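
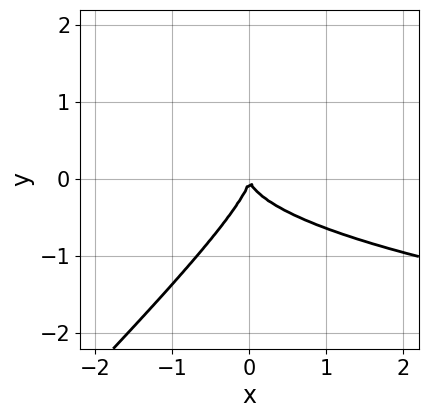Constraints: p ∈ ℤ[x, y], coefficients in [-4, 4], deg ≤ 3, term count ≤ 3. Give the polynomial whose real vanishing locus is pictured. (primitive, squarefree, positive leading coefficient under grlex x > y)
3*x*y^2 - 3*y^3 - 2*x^2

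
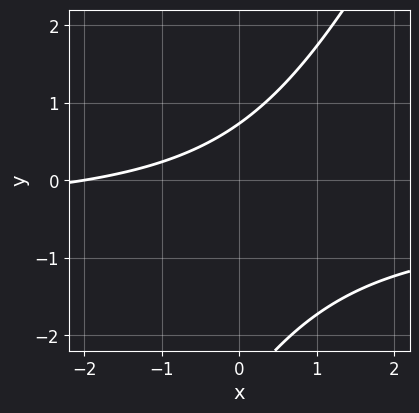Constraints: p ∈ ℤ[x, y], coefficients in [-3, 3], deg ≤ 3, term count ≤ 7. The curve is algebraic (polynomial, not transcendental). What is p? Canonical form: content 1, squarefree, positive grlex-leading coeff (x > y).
2*x*y - y^2 + x - 2*y + 2

Degree: no degree-1 curve has this shape, so deg p = 2.
Reading off the gridlines: it meets the x-axis at x = -2 (among the integer gridlines).
Assembling these constraints gives the stated polynomial.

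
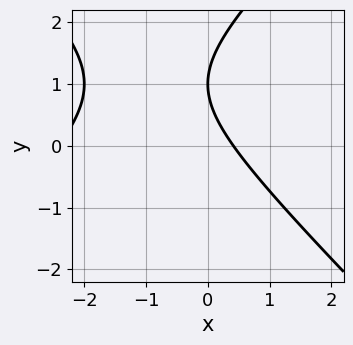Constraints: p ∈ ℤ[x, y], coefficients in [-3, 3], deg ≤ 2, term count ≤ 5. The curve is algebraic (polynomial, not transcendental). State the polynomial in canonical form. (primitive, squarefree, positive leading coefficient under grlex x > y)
x^2 - y^2 + 2*x + 2*y - 1

Degree: the shape is more complex than any degree-1 curve, so deg p = 2.
Against the integer gridlines: one y-axis crossing is at y = 1.
Putting this together gives p.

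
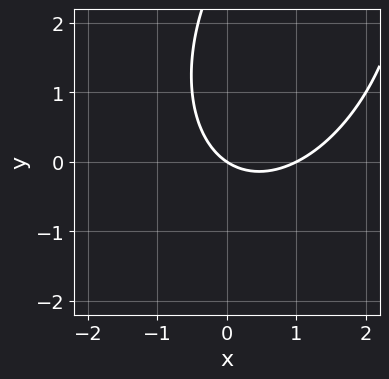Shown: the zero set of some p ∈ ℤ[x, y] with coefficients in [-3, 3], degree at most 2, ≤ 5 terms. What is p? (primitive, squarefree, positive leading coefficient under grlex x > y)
1. deg p = 2. No degree-1 curve has this shape.
2. From the axis intercepts and sections: the x-axis gridline crossings are at x ∈ {0, 1}; one y-axis crossing is at y = 0.
3. Solving for integer coefficients yields p as stated.

2*x^2 - x*y + y^2 - 2*x - 3*y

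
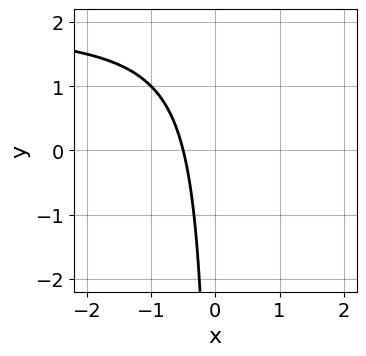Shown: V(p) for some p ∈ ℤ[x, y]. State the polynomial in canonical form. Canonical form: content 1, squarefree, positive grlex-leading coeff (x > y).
x*y - 2*x - 1

deg p = 2. A generic line meets the curve in up to 2 points.
From the axis intercepts and sections: no y-intercept at any integer in the box.
The integer polynomial consistent with all of this is the stated p.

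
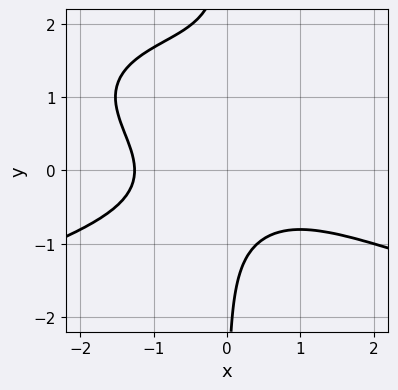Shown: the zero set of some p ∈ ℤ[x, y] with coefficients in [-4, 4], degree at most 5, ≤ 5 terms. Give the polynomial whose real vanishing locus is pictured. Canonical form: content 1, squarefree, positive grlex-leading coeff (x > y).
The degree is 4 — no degree-3 curve has this shape.
Observable constraints: it misses every integer gridline on the y-axis.
Putting this together gives p.

2*x*y^3 + x^3 - 3*x*y^2 + 2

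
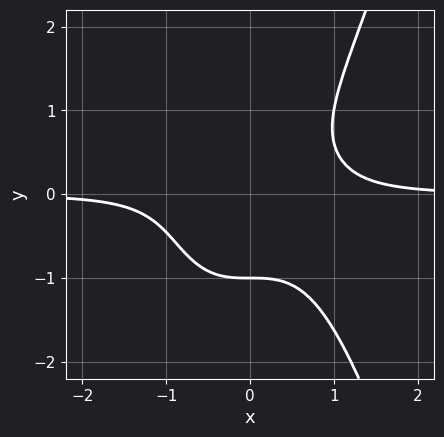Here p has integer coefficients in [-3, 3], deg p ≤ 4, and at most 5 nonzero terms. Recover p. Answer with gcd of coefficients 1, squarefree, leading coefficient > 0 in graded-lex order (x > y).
1. The degree is 4 — a generic line meets the curve in up to 4 points.
2. Observable constraints: the curve avoids every integer x-axis point in the box; it crosses the y-axis at the gridline y = -1.
3. The integer polynomial consistent with all of this is the stated p.

2*x^3*y - y^3 - 1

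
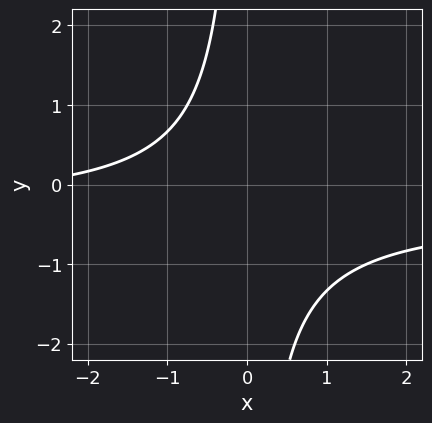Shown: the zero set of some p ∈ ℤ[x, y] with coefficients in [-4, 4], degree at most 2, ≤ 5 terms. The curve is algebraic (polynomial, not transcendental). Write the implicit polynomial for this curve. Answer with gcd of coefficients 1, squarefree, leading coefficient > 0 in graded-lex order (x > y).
(a) Degree: no degree-1 curve has this shape, so deg p = 2.
(b) From the axis intercepts and sections: no x-intercept at any integer in the box; the curve avoids every integer y-axis point in the box.
(c) The integer polynomial consistent with all of this is the stated p.

3*x*y + x + 3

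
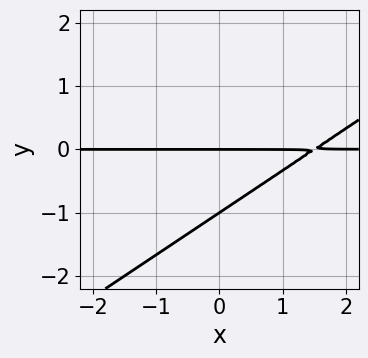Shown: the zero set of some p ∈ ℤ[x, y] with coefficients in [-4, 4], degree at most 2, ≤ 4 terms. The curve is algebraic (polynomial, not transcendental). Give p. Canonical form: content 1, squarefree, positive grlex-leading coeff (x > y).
First, deg p = 2. No degree-1 curve has this shape.
Next, from the axis intercepts and sections: the visible x-axis segment lies entirely on the curve; among the integer gridlines, it crosses the y-axis at y ∈ {-1, 0}.
Finally, together with the visible shape, these determine p as stated.

2*x*y - 3*y^2 - 3*y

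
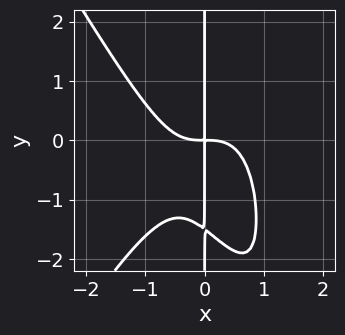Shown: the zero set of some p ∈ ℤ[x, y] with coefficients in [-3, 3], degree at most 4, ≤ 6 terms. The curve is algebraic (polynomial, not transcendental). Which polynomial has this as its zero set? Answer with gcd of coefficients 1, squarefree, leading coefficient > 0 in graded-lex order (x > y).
3*x^4 - x^2*y^2 + 2*x*y^2 + 3*x*y

(a) Degree: the shape is more complex than any degree-3 curve, so deg p = 4.
(b) From the visible intercepts: every point of the y-axis in the box is on the curve.
(c) These observations pin down the coefficients.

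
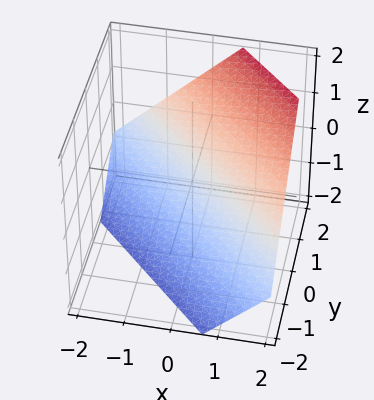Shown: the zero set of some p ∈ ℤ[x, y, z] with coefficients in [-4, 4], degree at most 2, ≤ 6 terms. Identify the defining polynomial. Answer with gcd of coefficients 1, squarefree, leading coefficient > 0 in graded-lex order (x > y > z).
3*x + 3*y - 3*z - 2

First, deg p = 1. Every cross-section is a straight line — this is a plane.
Finally, the integer polynomial consistent with all of this is the stated p.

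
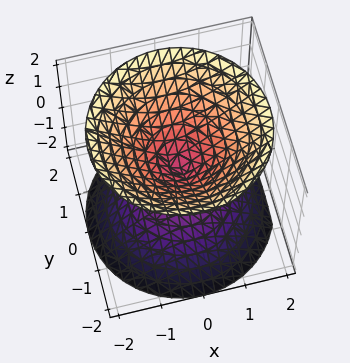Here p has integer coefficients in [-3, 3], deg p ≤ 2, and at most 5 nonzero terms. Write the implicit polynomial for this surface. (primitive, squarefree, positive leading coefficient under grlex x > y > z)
x^2 + y^2 - z^2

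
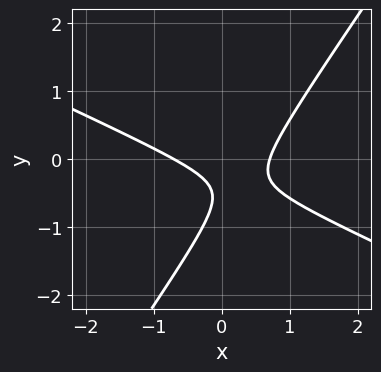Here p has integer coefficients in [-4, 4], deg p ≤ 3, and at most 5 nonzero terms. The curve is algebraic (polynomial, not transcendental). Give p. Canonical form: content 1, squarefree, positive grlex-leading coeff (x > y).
(a) The degree is 2 — the shape is more complex than any degree-1 curve.
(b) From the axis intercepts and sections: no y-intercept at any integer in the box.
(c) Solving for integer coefficients yields p as stated.

2*x^2 + 3*x*y - 3*y^2 - 3*y - 1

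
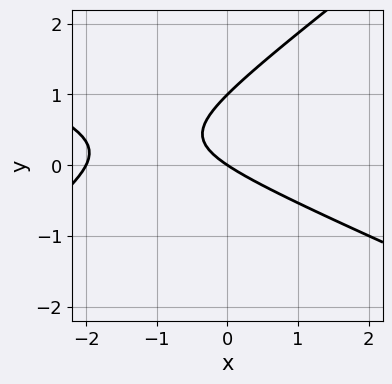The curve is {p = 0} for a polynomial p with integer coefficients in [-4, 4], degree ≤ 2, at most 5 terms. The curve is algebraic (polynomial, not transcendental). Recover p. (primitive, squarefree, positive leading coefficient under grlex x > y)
x^2 + x*y - 3*y^2 + 2*x + 3*y

First, the degree is 2 — the shape is more complex than any degree-1 curve.
Then, against the integer gridlines: the x-axis gridline crossings are at x ∈ {-2, 0}; the y-axis gridline crossings are at y ∈ {0, 1}.
Finally, assembling these constraints gives the stated polynomial.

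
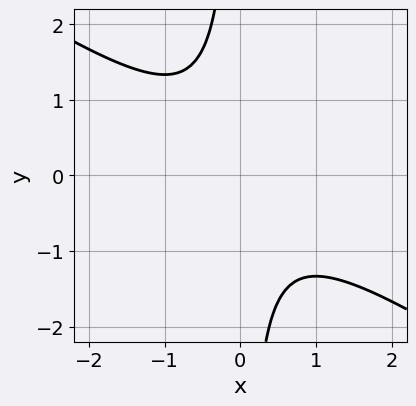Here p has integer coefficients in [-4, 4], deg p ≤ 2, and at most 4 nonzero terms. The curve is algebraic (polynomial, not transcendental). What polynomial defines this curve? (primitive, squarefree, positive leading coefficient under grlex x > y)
2*x^2 + 3*x*y + 2

1. Degree: no degree-1 curve has this shape, so deg p = 2.
2. Checking where it meets the axes: the curve avoids every integer x-axis point in the box; it misses every integer gridline on the y-axis.
3. These observations pin down the coefficients.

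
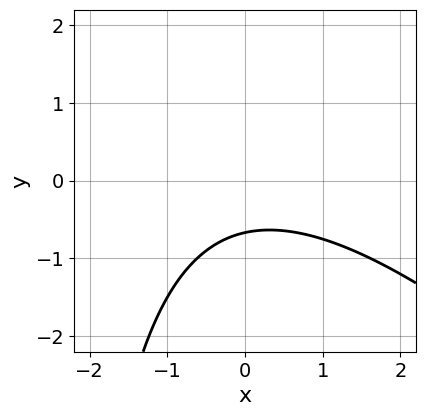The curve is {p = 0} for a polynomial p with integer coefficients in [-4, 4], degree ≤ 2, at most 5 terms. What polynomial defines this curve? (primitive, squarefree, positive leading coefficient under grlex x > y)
(a) deg p = 2. A generic line meets the curve in up to 2 points.
(b) From the visible intercepts: the curve avoids every integer x-axis point in the box.
(c) Fitting integer coefficients to these (and the overall shape) gives p.

x^2 + x*y + 3*y + 2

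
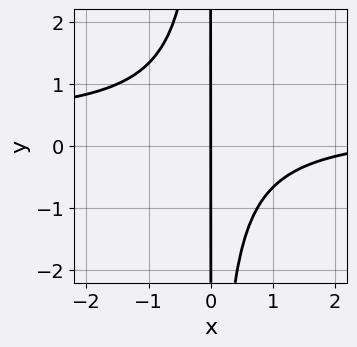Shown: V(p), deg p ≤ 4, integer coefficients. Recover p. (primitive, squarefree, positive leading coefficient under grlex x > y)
3*x^2*y - x^2 + 3*x

First, degree: no degree-2 curve has this shape, so deg p = 3.
Then, observable constraints: one x-axis crossing is at x = 0; the visible y-axis segment lies entirely on the curve.
Finally, together with the visible shape, these determine p as stated.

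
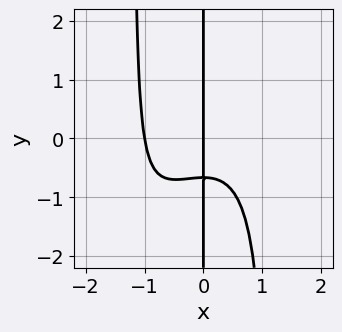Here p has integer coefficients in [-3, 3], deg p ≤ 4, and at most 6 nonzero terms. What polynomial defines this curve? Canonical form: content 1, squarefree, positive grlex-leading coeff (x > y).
1. Degree: the shape is more complex than any degree-3 curve, so deg p = 4.
2. From the axis intercepts and sections: the visible y-axis segment lies entirely on the curve; among the integer gridlines, it crosses the x-axis at x ∈ {-1, 0}.
3. Assembling these constraints gives the stated polynomial.

2*x^4 - 2*x^3*y + 3*x*y + 2*x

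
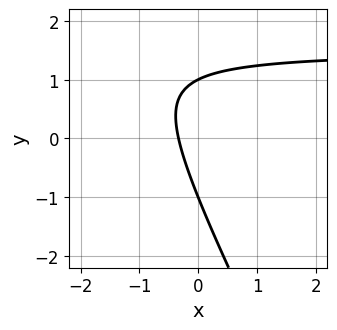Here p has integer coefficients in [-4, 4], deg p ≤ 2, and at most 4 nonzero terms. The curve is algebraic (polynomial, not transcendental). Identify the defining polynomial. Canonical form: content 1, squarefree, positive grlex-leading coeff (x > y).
2*x*y + y^2 - 3*x - 1

The degree is 2 — a generic line meets the curve in up to 2 points.
From the visible intercepts: among the integer gridlines, it crosses the y-axis at y ∈ {-1, 1}.
Together with the visible shape, these determine p as stated.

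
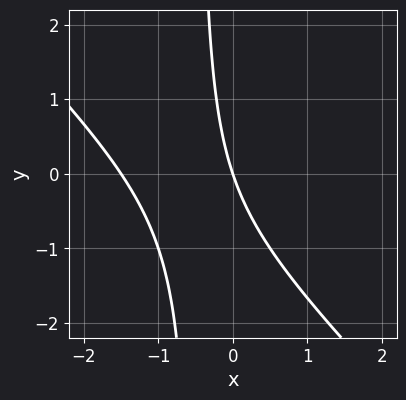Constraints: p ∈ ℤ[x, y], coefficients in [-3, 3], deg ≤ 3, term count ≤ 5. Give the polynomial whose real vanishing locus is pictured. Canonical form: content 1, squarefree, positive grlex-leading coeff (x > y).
(a) The degree is 2 — the shape is more complex than any degree-1 curve.
(b) From the visible intercepts: it meets the x-axis at x = 0 (among the integer gridlines); one y-axis crossing is at y = 0.
(c) The integer polynomial consistent with all of this is the stated p.

2*x^2 + 2*x*y + 3*x + y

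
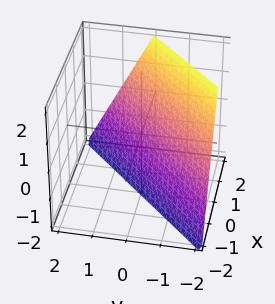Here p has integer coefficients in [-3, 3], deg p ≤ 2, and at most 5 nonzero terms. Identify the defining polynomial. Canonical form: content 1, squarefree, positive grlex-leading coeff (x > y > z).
deg p = 1. Every cross-section is a straight line — this is a plane.
Against the integer gridlines: it crosses the z-axis at the gridline z = -2; it meets the x-axis at x = 1 (among the integer gridlines); it meets the y-axis at y = -1 (among the integer gridlines).
Together with the visible shape, these determine p as stated.

2*x - 2*y - z - 2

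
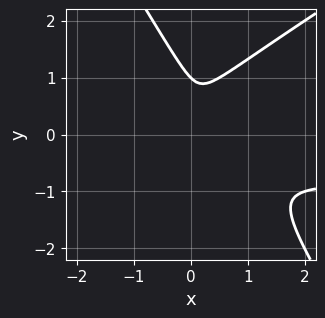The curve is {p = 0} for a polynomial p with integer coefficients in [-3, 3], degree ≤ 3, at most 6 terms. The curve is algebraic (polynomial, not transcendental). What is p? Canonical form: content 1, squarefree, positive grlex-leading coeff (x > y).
First, deg p = 3.
Then, reading off the gridlines: it meets the y-axis at y = 1 (among the integer gridlines).
Finally, putting this together gives p.

x^2*y - x*y^2 - y^3 + x^2 + y^2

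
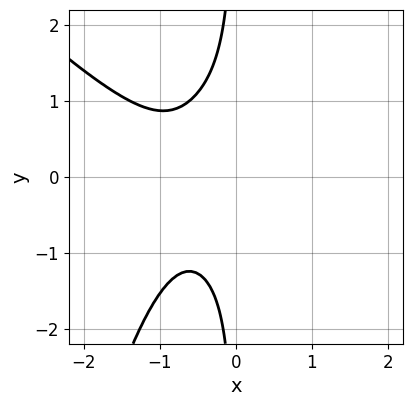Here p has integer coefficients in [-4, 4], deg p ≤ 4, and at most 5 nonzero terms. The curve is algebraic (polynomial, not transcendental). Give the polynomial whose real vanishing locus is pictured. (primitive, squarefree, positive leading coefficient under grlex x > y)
1. deg p = 4. No degree-3 curve has this shape.
2. Observable constraints: it misses every integer gridline on the x-axis; no y-intercept at any integer in the box.
3. Matching integer coefficients to the picture gives p.

2*x^4 + 2*x^3*y + 3*x*y^2 + 2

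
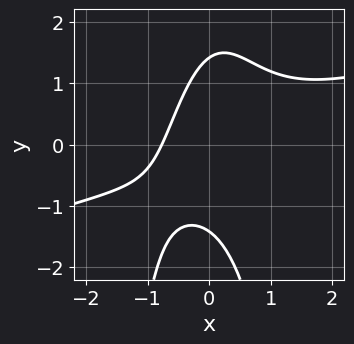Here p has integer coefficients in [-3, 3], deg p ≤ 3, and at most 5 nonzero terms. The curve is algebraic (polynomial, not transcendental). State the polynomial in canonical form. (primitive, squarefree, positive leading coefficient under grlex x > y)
x^3 - 3*x^2*y - y^2 + 2*x + 2

deg p = 3.
Putting this together gives p.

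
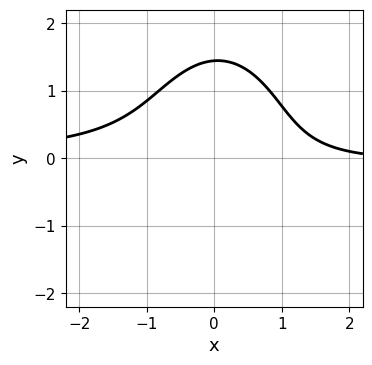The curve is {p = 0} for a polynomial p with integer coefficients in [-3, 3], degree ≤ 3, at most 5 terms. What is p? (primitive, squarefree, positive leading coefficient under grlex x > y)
3*x^2*y + y^3 - x*y + x - 3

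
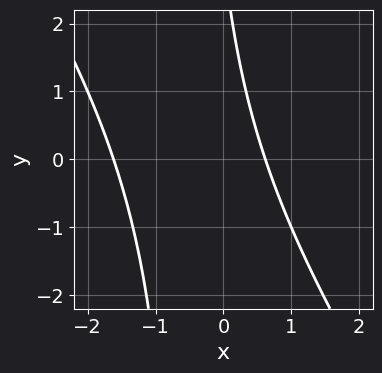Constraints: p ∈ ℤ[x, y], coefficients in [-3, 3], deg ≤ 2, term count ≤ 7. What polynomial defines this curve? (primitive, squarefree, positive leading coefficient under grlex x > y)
First, degree: the shape is more complex than any degree-1 curve, so deg p = 2.
Then, from the axis intercepts and sections: no y-intercept at any integer in the box.
Finally, matching integer coefficients to the picture gives p.

3*x^2 + 2*x*y + 3*x + y - 3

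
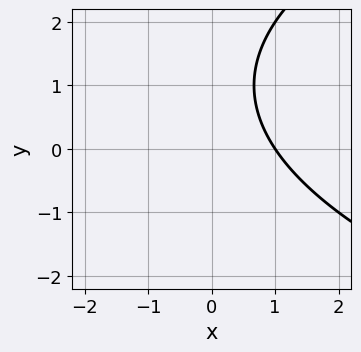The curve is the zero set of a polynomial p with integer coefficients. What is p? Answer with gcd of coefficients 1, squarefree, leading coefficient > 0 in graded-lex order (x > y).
(a) The degree is 2 — no degree-1 curve has this shape.
(b) From the visible intercepts: no y-intercept at any integer in the box; one x-axis crossing is at x = 1.
(c) The integer polynomial consistent with all of this is the stated p.

y^2 - 3*x - 2*y + 3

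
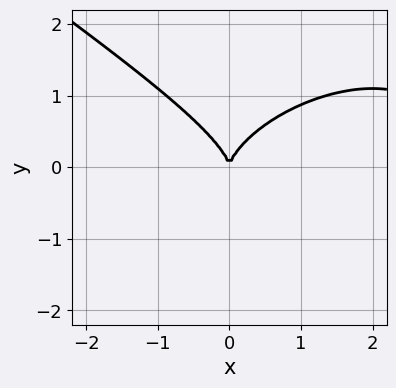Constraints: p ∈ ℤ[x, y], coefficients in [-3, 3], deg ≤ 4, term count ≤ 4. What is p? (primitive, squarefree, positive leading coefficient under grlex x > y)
(a) deg p = 3. The shape is more complex than any degree-2 curve.
(b) Reading off the gridlines: one x-axis crossing is at x = 0; it meets the y-axis at y = 0 (among the integer gridlines).
(c) Together with the visible shape, these determine p as stated.

x^3 + 3*y^3 - 3*x^2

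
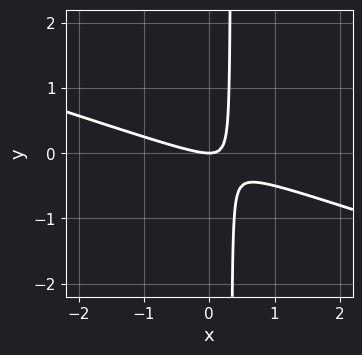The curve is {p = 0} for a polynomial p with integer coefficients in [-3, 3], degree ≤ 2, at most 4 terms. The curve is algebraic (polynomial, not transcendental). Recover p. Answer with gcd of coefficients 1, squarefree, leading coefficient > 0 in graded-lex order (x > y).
x^2 + 3*x*y - y

deg p = 2. A generic line meets the curve in up to 2 points.
Against the integer gridlines: one y-axis crossing is at y = 0; it crosses the x-axis at the gridline x = 0.
Matching integer coefficients to the picture gives p.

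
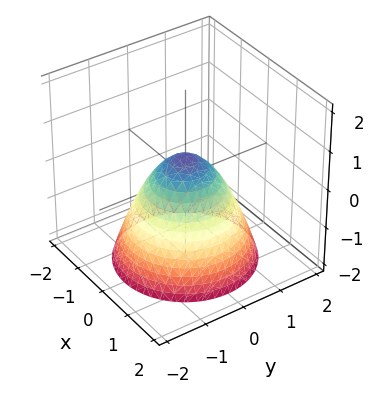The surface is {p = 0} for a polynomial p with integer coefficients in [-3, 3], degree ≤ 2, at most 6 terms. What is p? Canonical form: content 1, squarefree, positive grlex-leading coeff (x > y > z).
(a) deg p = 2. The shape is more complex than any degree-1 surface.
(b) By symmetry, the z-axis is an axis of rotation, so x and y enter only as x² + y².
(c) Reading off the gridlines: a circular section at z = -2 has radius between 1 and 2.
(d) Fitting integer coefficients to these (and the overall shape) gives p.

2*x^2 + 2*y^2 + 2*z - 1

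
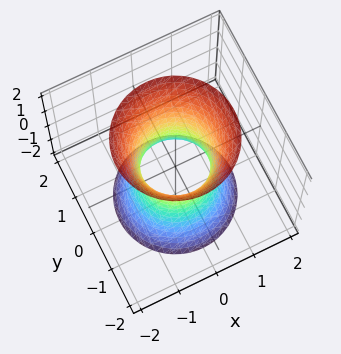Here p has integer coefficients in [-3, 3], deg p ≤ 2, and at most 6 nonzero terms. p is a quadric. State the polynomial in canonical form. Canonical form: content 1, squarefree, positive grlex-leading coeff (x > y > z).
First, degree: an hourglass — one-sheet hyperboloid; a quadric, so deg p = 2.
Next, symmetries: rotational symmetry about the z-axis ⇒ p depends on x, y only through x² + y²; mirror symmetry z ↦ −z ⇒ only even powers of z.
Then, from the axis intercepts and sections: the surface avoids every integer z-axis point in the box; a circular section at z = -2 has radius between 1 and 2.
Finally, putting this together gives p.

3*x^2 + 3*y^2 - z^2 - 2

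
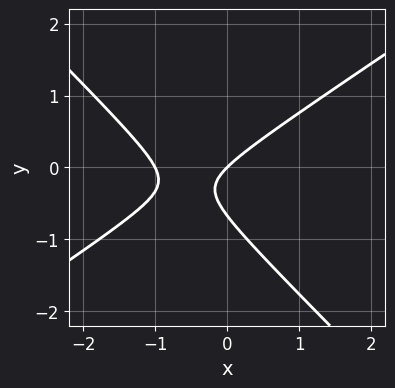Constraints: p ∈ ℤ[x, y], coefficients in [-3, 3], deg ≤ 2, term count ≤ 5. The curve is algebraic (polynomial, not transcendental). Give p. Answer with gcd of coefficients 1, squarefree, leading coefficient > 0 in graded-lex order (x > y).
deg p = 2. The shape is more complex than any degree-1 curve.
Reading off the gridlines: the x-axis gridline crossings are at x ∈ {-1, 0}; it crosses the y-axis at the gridline y = 0.
The integer polynomial consistent with all of this is the stated p.

2*x^2 - x*y - 3*y^2 + 2*x - 2*y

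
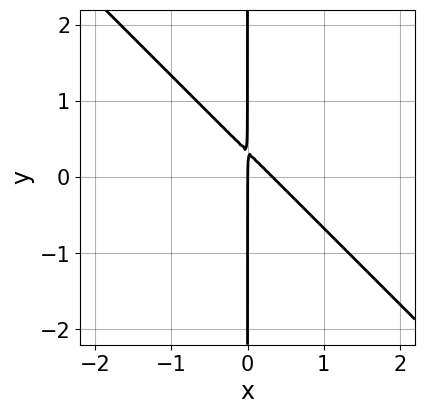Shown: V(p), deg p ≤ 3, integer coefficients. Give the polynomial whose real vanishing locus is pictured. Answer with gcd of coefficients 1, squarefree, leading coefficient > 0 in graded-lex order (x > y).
3*x^2 + 3*x*y - x

(a) deg p = 2. A generic line meets the curve in up to 2 points.
(b) Against the integer gridlines: it meets the x-axis at x = 0 (among the integer gridlines); the visible y-axis segment lies entirely on the curve.
(c) Putting this together gives p.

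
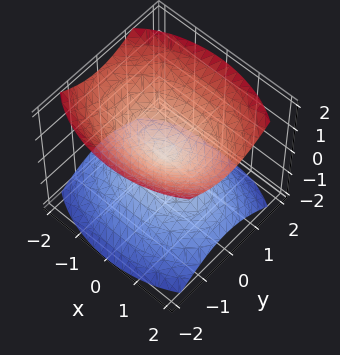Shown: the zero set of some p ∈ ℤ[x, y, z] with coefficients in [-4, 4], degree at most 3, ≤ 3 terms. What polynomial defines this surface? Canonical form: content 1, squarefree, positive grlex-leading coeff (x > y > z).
x^2 + 2*y^2 - 2*z^2

(a) I count 2 distinct pieces. They look like related sheets of one shape, so recover p as a whole.
(b) The degree is 2 — a double cone through the origin; a quadric.
(c) Symmetries: the z ↦ −z reflection is a symmetry, so z appears only in even powers; the y ↦ −y reflection is a symmetry, so y appears only in even powers; mirror symmetry x ↦ −x ⇒ only even powers of x.
(d) From the axis intercepts and sections: one y-axis crossing is at y = 0; it meets the z-axis at z = 0 (among the integer gridlines).
(e) Solving for integer coefficients yields p as stated.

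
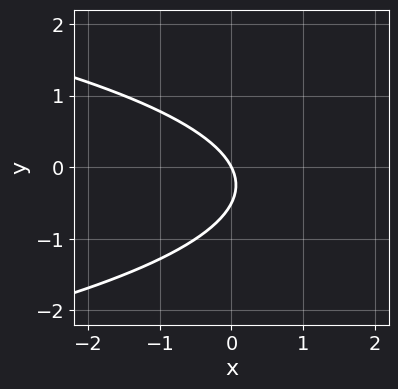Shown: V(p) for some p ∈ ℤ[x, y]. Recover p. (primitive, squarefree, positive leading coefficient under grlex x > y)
First, the degree is 2 — no degree-1 curve has this shape.
Next, checking where it meets the axes: it meets the y-axis at y = 0 (among the integer gridlines); it meets the x-axis at x = 0 (among the integer gridlines).
Finally, fitting integer coefficients to these (and the overall shape) gives p.

2*y^2 + 2*x + y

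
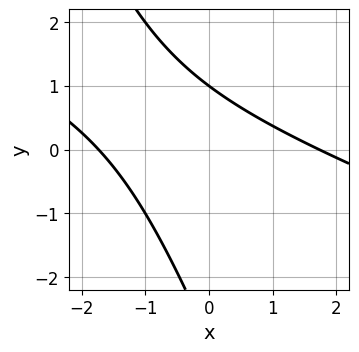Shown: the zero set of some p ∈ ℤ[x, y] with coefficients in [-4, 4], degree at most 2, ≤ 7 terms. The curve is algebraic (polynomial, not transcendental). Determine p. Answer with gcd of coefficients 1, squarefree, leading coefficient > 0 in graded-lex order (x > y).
x^2 + 3*x*y + y^2 + 2*y - 3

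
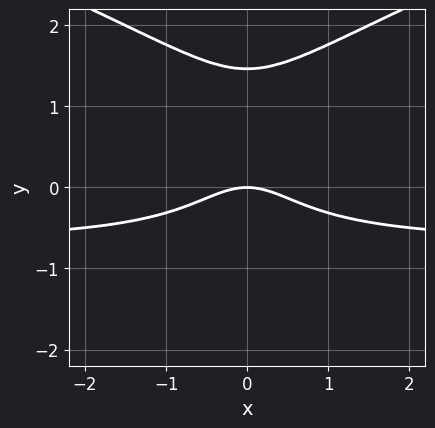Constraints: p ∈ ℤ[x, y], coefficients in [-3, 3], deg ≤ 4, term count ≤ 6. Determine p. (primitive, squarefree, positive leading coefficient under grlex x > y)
3*y^4 - 3*x^2*y - 3*y^3 - 2*x^2 - 3*y

First, deg p = 4. The shape is more complex than any degree-3 curve.
Next, symmetries: it's symmetric under x → −x, forcing even powers of x.
Next, from the axis intercepts and sections: one x-axis crossing is at x = 0; it crosses the y-axis at the gridline y = 0.
Finally, solving for integer coefficients yields p as stated.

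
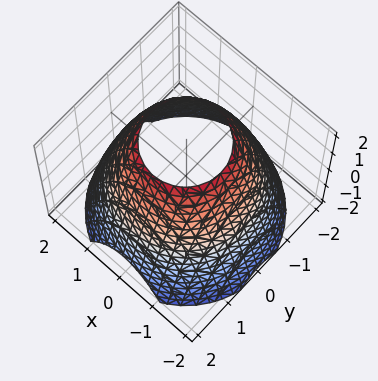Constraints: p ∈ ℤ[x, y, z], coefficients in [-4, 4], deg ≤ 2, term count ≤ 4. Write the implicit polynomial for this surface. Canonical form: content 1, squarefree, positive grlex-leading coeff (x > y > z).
(a) deg p = 2. The shape is more complex than any degree-1 surface.
(b) Symmetries: rotational symmetry about the z-axis ⇒ p depends on x, y only through x² + y².
(c) From the visible intercepts: no z-intercept at any integer in the box; a circular section at z = 0 has radius between 1 and 2.
(d) Assembling these constraints gives the stated polynomial.

x^2 + y^2 + z - 3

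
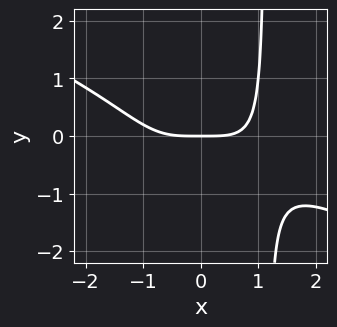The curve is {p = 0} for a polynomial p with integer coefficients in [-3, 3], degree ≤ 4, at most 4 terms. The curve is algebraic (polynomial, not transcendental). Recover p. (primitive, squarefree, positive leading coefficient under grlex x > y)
x^4 + 2*x^3*y - 3*y

(a) Degree: no degree-3 curve has this shape, so deg p = 4.
(b) Observable constraints: it meets the x-axis at x = 0 (among the integer gridlines); one y-axis crossing is at y = 0.
(c) These observations pin down the coefficients.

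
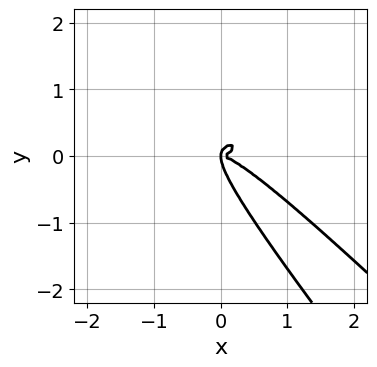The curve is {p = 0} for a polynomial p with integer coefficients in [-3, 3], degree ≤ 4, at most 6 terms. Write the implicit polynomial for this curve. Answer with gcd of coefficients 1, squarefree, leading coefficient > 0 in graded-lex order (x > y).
1. deg p = 4. A generic line meets the curve in up to 4 points.
2. Putting this together gives p.

x^4 + 3*x*y^3 + 2*y^4 - x*y^2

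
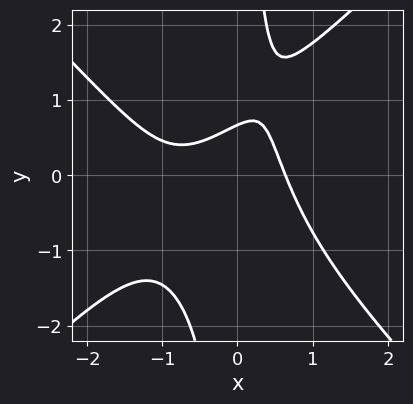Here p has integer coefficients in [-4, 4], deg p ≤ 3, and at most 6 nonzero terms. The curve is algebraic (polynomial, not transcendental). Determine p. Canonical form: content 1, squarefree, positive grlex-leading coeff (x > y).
3*x^3 - 3*x*y^2 + 3*x^2 + 3*y - 2

deg p = 3. The shape is more complex than any degree-2 curve.
Matching integer coefficients to the picture gives p.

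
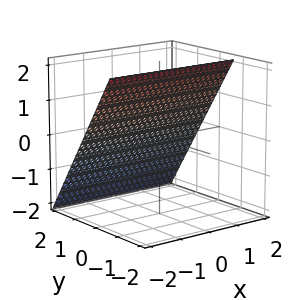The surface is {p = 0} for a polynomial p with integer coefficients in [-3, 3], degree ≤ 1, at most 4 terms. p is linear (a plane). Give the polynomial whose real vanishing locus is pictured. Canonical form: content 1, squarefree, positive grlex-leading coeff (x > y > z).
3*y + 2*z - 2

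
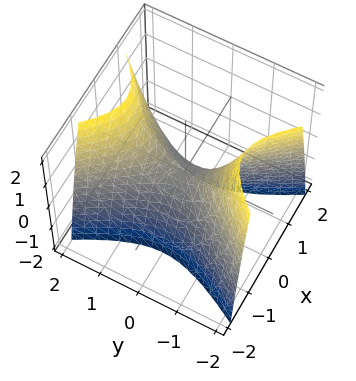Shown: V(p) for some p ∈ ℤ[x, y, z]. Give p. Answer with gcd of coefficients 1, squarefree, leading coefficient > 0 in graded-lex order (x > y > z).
2*x^2 - y^2 + z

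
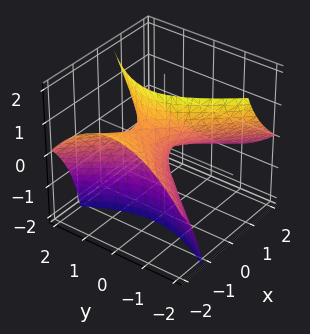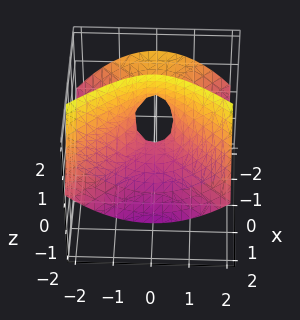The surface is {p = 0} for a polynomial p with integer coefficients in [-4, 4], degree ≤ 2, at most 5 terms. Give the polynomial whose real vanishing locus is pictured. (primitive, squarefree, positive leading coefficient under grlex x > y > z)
deg p = 2.
From the axis intercepts and sections: one x-axis crossing is at x = 0; it meets the z-axis at z = 0 (among the integer gridlines); it meets the y-axis at y = 0 (among the integer gridlines).
These observations pin down the coefficients.

x^2 + 2*x*z - y^2 + z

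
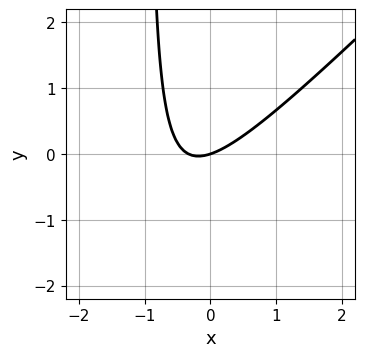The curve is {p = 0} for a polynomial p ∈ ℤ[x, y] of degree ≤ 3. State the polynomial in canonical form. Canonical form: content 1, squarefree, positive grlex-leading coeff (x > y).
3*x^2 - 3*x*y + x - 3*y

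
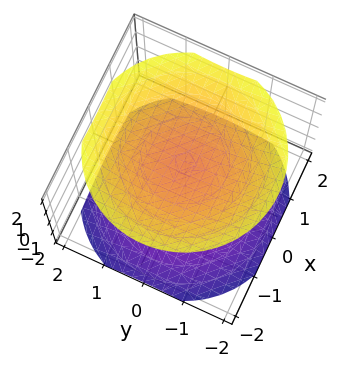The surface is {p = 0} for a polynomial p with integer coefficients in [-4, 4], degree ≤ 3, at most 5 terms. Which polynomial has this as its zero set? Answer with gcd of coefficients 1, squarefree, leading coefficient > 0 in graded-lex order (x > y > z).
2*x^2 + 2*y^2 - 3*z^2 + 3

I count 2 distinct pieces.
The degree is 2 — the shape is more complex than any degree-1 surface.
Symmetries: rotational symmetry about the z-axis ⇒ p depends on x, y only through x² + y².
Against the integer gridlines: the z-axis gridline crossings are at z ∈ {-1, 1}; no y-intercept at any integer in the box; the surface avoids every integer x-axis point in the box.
Assembling these constraints gives the stated polynomial.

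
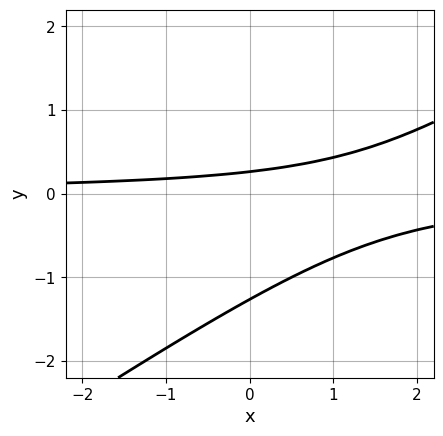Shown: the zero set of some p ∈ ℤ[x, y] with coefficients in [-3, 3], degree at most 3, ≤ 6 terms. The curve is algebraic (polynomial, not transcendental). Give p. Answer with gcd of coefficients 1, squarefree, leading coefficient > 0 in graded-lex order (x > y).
2*x*y - 3*y^2 - 3*y + 1

1. The degree is 2 — no degree-1 curve has this shape.
2. Observable constraints: it misses every integer gridline on the x-axis.
3. Matching integer coefficients to the picture gives p.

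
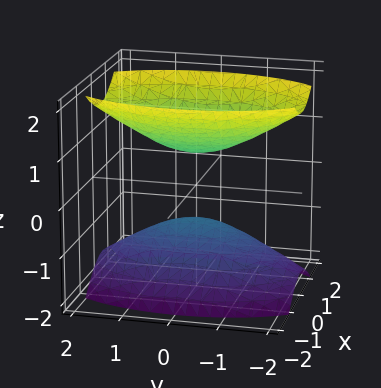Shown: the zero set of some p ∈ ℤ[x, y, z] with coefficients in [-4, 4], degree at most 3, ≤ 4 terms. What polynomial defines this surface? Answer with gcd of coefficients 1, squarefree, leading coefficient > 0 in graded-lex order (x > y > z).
3*x^2 + y^2 - 2*z^2 + 1

The picture has 2 separate pieces. Treating them together as one polynomial.
Degree: two separate bowl-shaped sheets opening away from each other; a quadric, so deg p = 2.
Symmetries: mirror symmetry y ↦ −y ⇒ only even powers of y; mirror symmetry x ↦ −x ⇒ only even powers of x; mirror symmetry z ↦ −z ⇒ only even powers of z.
Checking where it meets the axes: no x-intercept at any integer in the box; no y-intercept at any integer in the box.
Fitting integer coefficients to these (and the overall shape) gives p.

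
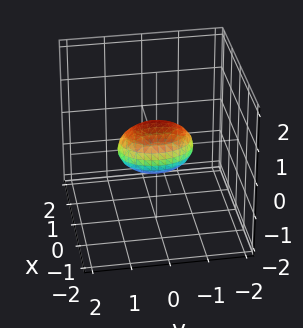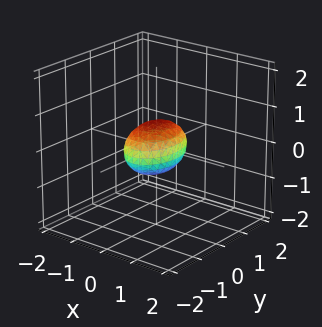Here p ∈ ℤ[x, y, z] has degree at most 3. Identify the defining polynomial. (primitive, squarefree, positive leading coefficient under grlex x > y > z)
2*x^2 + y^2 + 2*z^2 - 1

(a) The degree is 2 — bounded and convex; a quadric.
(b) Symmetries: it's symmetric under x → −x, forcing even powers of x; mirror symmetry y ↦ −y ⇒ only even powers of y; the z ↦ −z reflection is a symmetry, so z appears only in even powers.
(c) From the axis intercepts and sections: the y-axis gridline crossings are at y ∈ {-1, 1}.
(d) Fitting integer coefficients to these (and the overall shape) gives p.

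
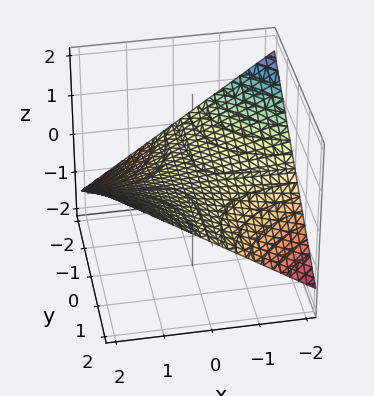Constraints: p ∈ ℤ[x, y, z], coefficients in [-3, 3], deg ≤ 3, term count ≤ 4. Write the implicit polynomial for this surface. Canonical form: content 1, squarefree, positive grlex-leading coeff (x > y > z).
x*y - 3*z

First, degree: a hyperbolic paraboloid; a quadric, so deg p = 2.
Then, checking where it meets the axes: it meets the z-axis at z = 0 (among the integer gridlines); the visible y-axis segment lies entirely on the surface; the visible x-axis segment lies entirely on the surface.
Finally, these observations pin down the coefficients.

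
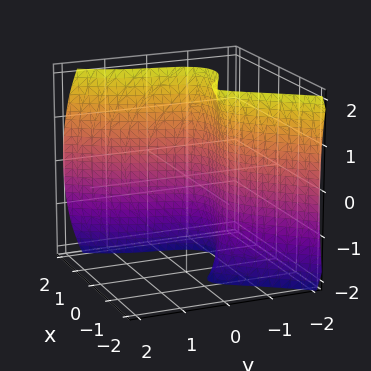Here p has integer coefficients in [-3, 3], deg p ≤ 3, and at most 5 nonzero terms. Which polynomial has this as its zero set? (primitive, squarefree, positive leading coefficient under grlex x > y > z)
1. deg p = 3. A generic line meets the surface in up to 3 points.
2. Against the integer gridlines: it misses every integer gridline on the z-axis; it crosses the x-axis at the gridline x = 1.
3. Fitting integer coefficients to these (and the overall shape) gives p.

3*x^3 - x*z^2 - 2*y^3 - 3*y - 3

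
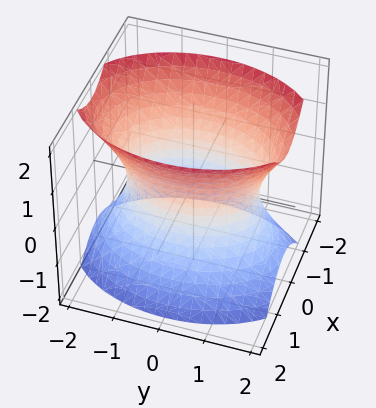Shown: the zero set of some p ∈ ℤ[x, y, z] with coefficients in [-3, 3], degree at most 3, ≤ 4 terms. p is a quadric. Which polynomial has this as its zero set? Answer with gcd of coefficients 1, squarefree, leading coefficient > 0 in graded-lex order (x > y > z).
2*x^2 + y^2 - z^2 - 2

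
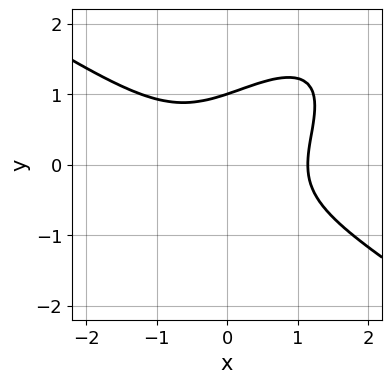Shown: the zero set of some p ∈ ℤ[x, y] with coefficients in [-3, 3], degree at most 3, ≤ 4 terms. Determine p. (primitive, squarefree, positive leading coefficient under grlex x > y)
(a) The degree is 3 — the shape is more complex than any degree-2 curve.
(b) Against the integer gridlines: one y-axis crossing is at y = 1.
(c) Assembling these constraints gives the stated polynomial.

2*x^3 - 3*x*y^2 + 3*y^3 - 3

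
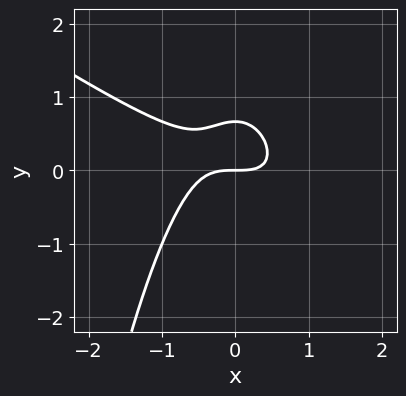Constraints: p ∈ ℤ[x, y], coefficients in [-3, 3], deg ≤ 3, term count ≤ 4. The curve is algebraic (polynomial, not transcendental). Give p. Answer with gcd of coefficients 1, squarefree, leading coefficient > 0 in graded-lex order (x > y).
2*x^3 + 3*x^2*y + 3*y^2 - 2*y

First, the degree is 3 — no degree-2 curve has this shape.
Next, reading off the gridlines: one x-axis crossing is at x = 0; it meets the y-axis at y = 0 (among the integer gridlines).
Finally, solving for integer coefficients yields p as stated.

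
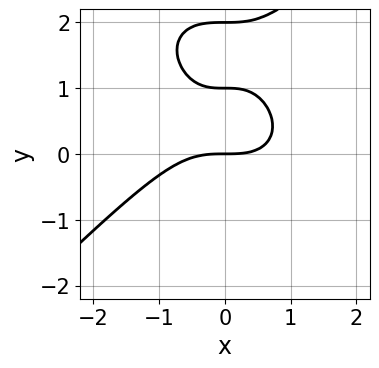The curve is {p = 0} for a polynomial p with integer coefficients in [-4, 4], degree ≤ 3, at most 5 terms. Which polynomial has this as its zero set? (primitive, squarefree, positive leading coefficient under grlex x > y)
First, degree: no degree-2 curve has this shape, so deg p = 3.
Then, observable constraints: among the integer gridlines, it crosses the y-axis at y ∈ {0, 1, 2}; one x-axis crossing is at x = 0.
Finally, these observations pin down the coefficients.

x^3 - y^3 + 3*y^2 - 2*y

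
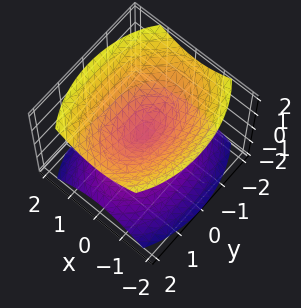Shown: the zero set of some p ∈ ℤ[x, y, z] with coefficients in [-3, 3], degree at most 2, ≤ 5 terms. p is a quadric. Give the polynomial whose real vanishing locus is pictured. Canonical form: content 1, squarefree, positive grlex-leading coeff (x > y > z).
1. The picture has 2 separate pieces. They look like related sheets of one shape, so recover p as a whole.
2. deg p = 2. A double cone through the origin; a quadric.
3. Symmetries: mirror symmetry x ↦ −x ⇒ only even powers of x; mirror symmetry y ↦ −y ⇒ only even powers of y; mirror symmetry z ↦ −z ⇒ only even powers of z.
4. Reading off the gridlines: one y-axis crossing is at y = 0; it meets the x-axis at x = 0 (among the integer gridlines); it crosses the z-axis at the gridline z = 0.
5. The integer polynomial consistent with all of this is the stated p.

2*x^2 + y^2 - 2*z^2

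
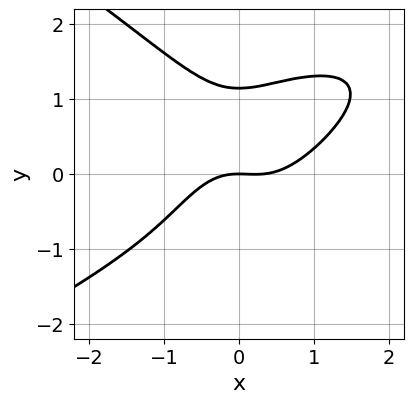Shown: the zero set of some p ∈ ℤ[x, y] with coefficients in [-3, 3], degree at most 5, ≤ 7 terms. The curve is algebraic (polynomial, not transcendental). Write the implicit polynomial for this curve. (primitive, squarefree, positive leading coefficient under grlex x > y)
2*y^4 + 3*x^3 - 3*x^2*y - x^2 - 3*y

(a) deg p = 4. A generic line meets the curve in up to 4 points.
(b) Checking where it meets the axes: one x-axis crossing is at x = 0; one y-axis crossing is at y = 0.
(c) These observations pin down the coefficients.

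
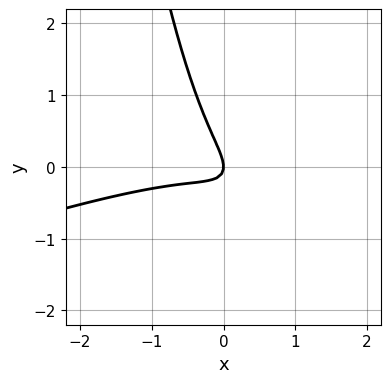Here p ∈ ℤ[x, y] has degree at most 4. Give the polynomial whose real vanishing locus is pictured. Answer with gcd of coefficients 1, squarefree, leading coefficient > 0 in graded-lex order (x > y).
First, the degree is 3 — a generic line meets the curve in up to 3 points.
Then, against the integer gridlines: it crosses the y-axis at the gridline y = 0; one x-axis crossing is at x = 0.
Finally, solving for integer coefficients yields p as stated.

x^3 - 3*x^2*y + 3*x*y + 2*y^2 + x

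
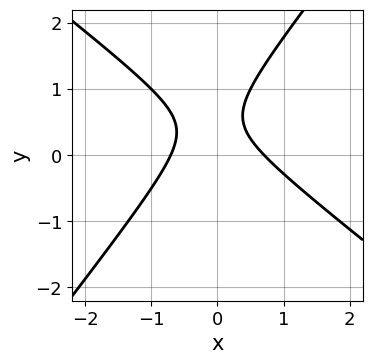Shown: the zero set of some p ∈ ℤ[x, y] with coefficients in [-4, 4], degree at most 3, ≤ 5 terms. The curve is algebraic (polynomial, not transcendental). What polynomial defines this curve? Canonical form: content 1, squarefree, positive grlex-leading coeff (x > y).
2*x^2 + x*y - 2*y^2 + 2*y - 1

(a) deg p = 2. A generic line meets the curve in up to 2 points.
(b) Checking where it meets the axes: the curve avoids every integer y-axis point in the box.
(c) These observations pin down the coefficients.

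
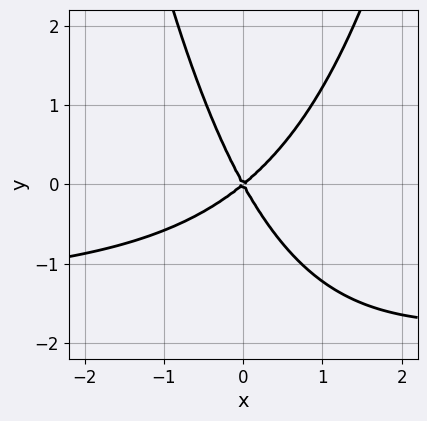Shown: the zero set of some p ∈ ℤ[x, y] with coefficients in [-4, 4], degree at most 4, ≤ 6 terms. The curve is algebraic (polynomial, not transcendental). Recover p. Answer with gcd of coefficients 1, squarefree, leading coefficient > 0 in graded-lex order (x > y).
First, degree: no degree-2 curve has this shape, so deg p = 3.
Next, checking where it meets the axes: it crosses the x-axis at the gridline x = 0; it crosses the y-axis at the gridline y = 0.
Finally, matching integer coefficients to the picture gives p.

2*x^2*y + 3*x^2 - 2*x*y - 2*y^2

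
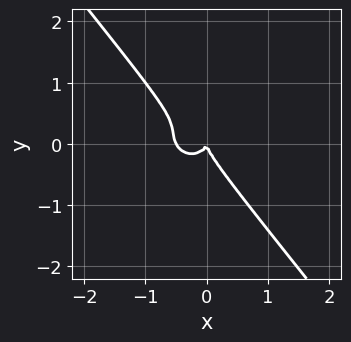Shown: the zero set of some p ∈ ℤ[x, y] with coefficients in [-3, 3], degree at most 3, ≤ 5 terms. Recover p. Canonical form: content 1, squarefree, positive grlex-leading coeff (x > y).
2*x^3 + x^2*y + 2*x*y^2 + 2*y^3 + x^2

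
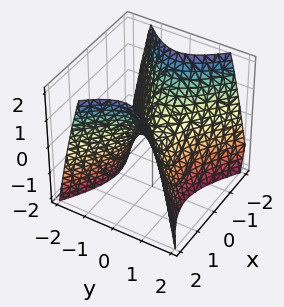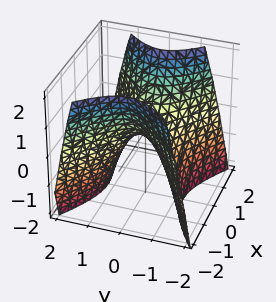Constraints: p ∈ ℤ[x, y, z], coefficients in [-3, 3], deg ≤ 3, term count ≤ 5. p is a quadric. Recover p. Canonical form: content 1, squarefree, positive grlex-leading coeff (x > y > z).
2*x^2 - 3*y^2 - 2*z

First, deg p = 2. A hyperbolic paraboloid; a quadric.
Next, symmetries: mirror symmetry y ↦ −y ⇒ only even powers of y; the x ↦ −x reflection is a symmetry, so x appears only in even powers.
Then, from the visible intercepts: one x-axis crossing is at x = 0; it crosses the z-axis at the gridline z = 0.
Finally, fitting integer coefficients to these (and the overall shape) gives p.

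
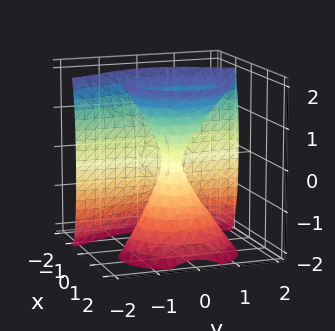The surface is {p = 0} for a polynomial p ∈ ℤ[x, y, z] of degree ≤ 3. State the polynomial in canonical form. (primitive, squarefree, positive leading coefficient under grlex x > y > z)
3*x^3 + 3*x*y^2 - 2*x*z^2 - 2*x^2 + y^2

First, degree: a generic line meets the surface in up to 3 points, so deg p = 3.
Next, checking where it meets the axes: one y-axis crossing is at y = 0; the visible z-axis segment lies entirely on the surface; it crosses the x-axis at the gridline x = 0.
Finally, together with the visible shape, these determine p as stated.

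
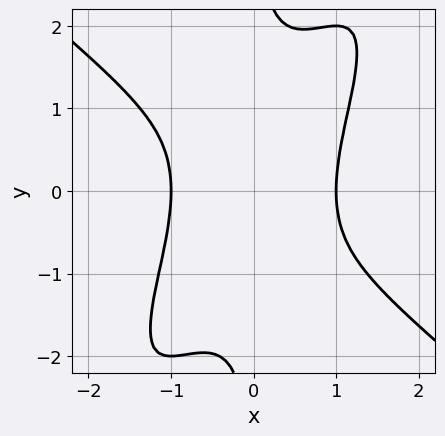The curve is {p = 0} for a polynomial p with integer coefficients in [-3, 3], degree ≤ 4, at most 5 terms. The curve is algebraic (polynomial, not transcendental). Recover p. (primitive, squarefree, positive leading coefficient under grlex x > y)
First, the degree is 4 — a generic line meets the curve in up to 4 points.
Then, checking where it meets the axes: it misses every integer gridline on the y-axis; the x-axis gridline crossings are at x ∈ {-1, 1}.
Finally, putting this together gives p.

2*x^4 - 2*x^2*y^2 + x*y^3 - 2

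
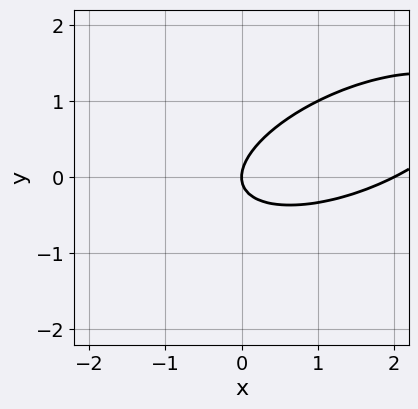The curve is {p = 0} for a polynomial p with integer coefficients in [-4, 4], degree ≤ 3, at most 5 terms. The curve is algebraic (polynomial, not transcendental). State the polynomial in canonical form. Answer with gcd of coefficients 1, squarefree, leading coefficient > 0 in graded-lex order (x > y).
x^2 - 2*x*y + 3*y^2 - 2*x

First, deg p = 2. A generic line meets the curve in up to 2 points.
Then, from the visible intercepts: it crosses the y-axis at the gridline y = 0; the x-axis gridline crossings are at x ∈ {0, 2}.
Finally, together with the visible shape, these determine p as stated.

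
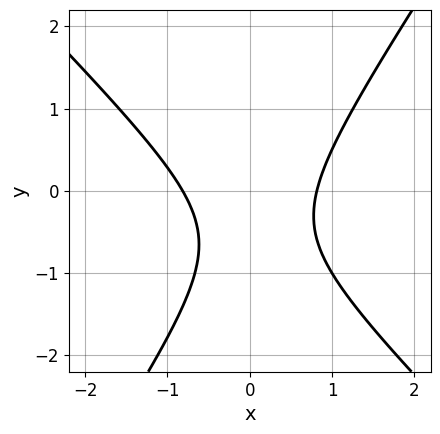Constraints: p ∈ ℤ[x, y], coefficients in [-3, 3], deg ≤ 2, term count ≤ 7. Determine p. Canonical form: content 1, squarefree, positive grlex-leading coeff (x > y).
3*x^2 + x*y - 2*y^2 - 2*y - 2

deg p = 2. The shape is more complex than any degree-1 curve.
Observable constraints: no y-intercept at any integer in the box.
Together with the visible shape, these determine p as stated.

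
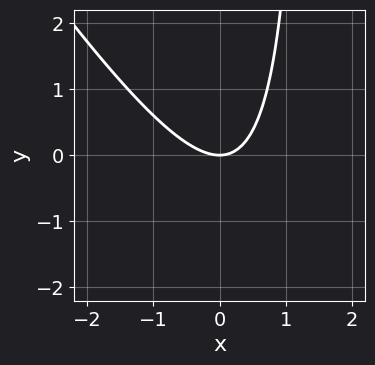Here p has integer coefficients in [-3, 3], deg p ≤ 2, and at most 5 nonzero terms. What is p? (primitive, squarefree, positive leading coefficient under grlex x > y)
3*x^2 + 2*x*y - 3*y

The degree is 2 — no degree-1 curve has this shape.
Reading off the gridlines: one x-axis crossing is at x = 0; it meets the y-axis at y = 0 (among the integer gridlines).
Assembling these constraints gives the stated polynomial.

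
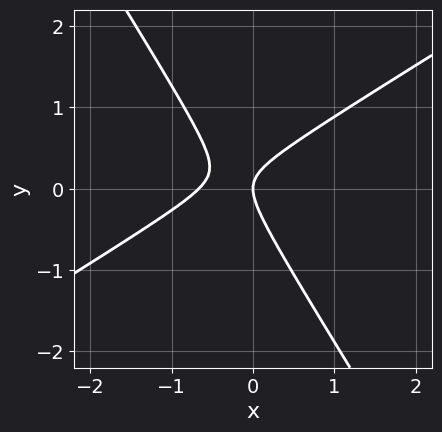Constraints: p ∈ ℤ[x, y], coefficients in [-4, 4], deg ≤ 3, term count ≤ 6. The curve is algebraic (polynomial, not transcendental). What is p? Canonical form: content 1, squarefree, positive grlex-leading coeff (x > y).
deg p = 2. A generic line meets the curve in up to 2 points.
Checking where it meets the axes: it crosses the x-axis at the gridline x = 0; it meets the y-axis at y = 0 (among the integer gridlines).
Matching integer coefficients to the picture gives p.

3*x^2 - 3*x*y - 3*y^2 + 2*x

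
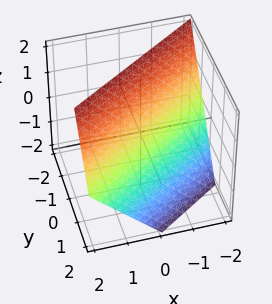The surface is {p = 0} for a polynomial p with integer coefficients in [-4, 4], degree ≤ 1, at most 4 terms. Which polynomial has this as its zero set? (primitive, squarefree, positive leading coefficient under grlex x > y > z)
2*x - 3*y - 2*z + 2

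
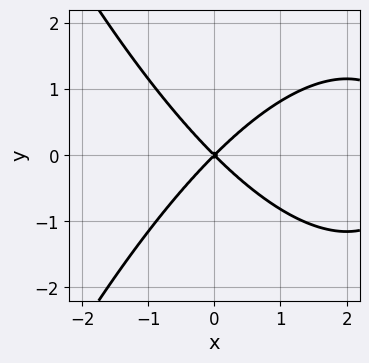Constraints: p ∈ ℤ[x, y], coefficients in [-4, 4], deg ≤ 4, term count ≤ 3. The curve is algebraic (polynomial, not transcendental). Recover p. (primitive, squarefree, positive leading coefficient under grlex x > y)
x^3 - 3*x^2 + 3*y^2

The degree is 3 — the shape is more complex than any degree-2 curve.
Symmetries: the y ↦ −y reflection is a symmetry, so y appears only in even powers.
Checking where it meets the axes: one x-axis crossing is at x = 0; it meets the y-axis at y = 0 (among the integer gridlines).
The integer polynomial consistent with all of this is the stated p.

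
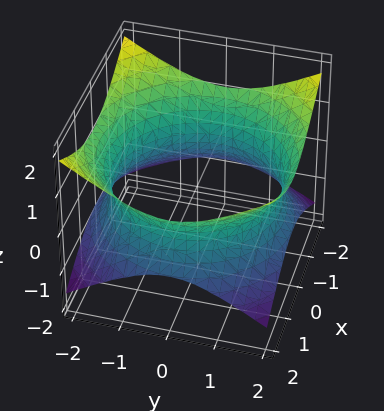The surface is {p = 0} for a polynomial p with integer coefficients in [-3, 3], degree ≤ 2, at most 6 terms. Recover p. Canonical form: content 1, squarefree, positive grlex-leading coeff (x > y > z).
x^2 + y^2 - 2*z^2 - 3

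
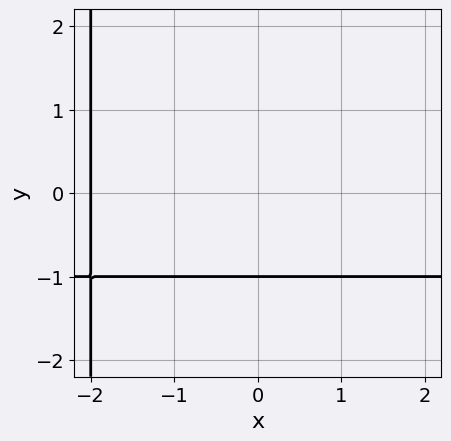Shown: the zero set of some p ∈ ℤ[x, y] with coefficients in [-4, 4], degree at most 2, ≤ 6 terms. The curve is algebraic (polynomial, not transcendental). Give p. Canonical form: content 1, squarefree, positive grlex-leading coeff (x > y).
First, deg p = 2. The shape is more complex than any degree-1 curve.
Then, observable constraints: it crosses the y-axis at the gridline y = -1; it meets the x-axis at x = -2 (among the integer gridlines).
Finally, matching integer coefficients to the picture gives p.

x*y + x + 2*y + 2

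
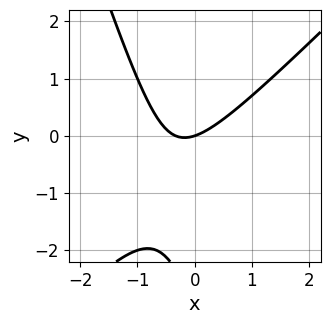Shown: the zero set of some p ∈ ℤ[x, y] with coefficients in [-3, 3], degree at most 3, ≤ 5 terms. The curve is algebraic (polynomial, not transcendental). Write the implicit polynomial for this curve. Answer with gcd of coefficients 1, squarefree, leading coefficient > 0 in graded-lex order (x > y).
3*x^2 - 2*x*y - y^2 + x - 3*y

(a) Degree: the shape is more complex than any degree-1 curve, so deg p = 2.
(b) Against the integer gridlines: it crosses the y-axis at the gridline y = 0; one x-axis crossing is at x = 0.
(c) Matching integer coefficients to the picture gives p.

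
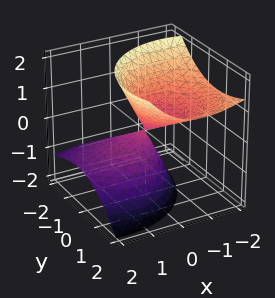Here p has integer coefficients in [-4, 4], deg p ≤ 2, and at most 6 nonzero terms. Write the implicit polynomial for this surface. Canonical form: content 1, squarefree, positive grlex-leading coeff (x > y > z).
(a) There are 2 components. Treating them together as one polynomial.
(b) Degree: the shape is more complex than any degree-1 surface, so deg p = 2.
(c) Against the integer gridlines: it crosses the z-axis at the gridline z = 0; it meets the x-axis at x = 0 (among the integer gridlines); one y-axis crossing is at y = 0.
(d) Assembling these constraints gives the stated polynomial.

2*x^2 + 3*x*z + 2*y^2 - 2*y*z - 2*z^2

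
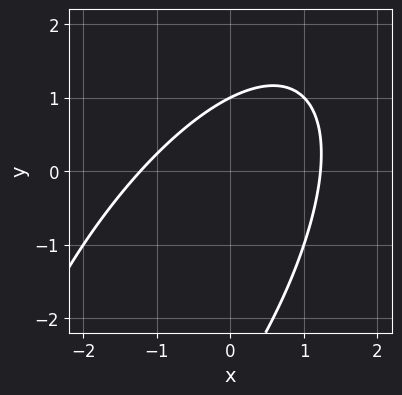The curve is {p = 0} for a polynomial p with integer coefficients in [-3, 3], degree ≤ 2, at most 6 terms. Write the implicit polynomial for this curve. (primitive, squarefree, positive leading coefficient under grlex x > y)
2*x^2 - 2*x*y + y^2 + 2*y - 3

First, deg p = 2.
Then, observable constraints: it crosses the y-axis at the gridline y = 1.
Finally, putting this together gives p.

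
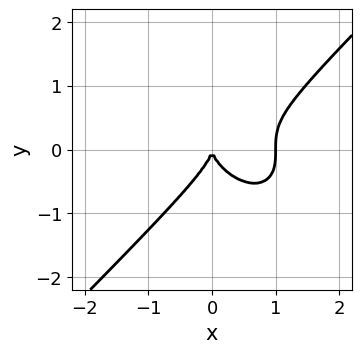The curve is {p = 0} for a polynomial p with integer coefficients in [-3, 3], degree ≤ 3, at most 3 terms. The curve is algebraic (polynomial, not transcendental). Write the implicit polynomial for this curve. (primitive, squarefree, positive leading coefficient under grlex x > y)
Degree: the shape is more complex than any degree-2 curve, so deg p = 3.
From the axis intercepts and sections: it meets the y-axis at y = 0 (among the integer gridlines); the x-axis gridline crossings are at x ∈ {0, 1}.
Putting this together gives p.

x^3 - y^3 - x^2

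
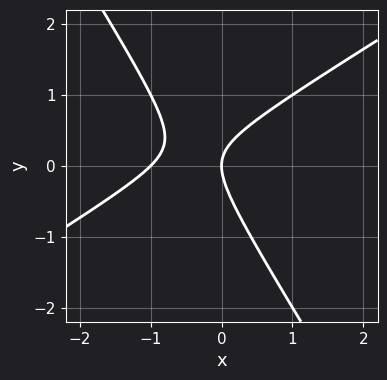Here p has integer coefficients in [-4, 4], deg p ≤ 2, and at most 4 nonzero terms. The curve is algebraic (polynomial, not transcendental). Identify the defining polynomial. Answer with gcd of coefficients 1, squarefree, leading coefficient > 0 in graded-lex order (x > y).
First, deg p = 2.
Then, against the integer gridlines: the x-axis gridline crossings are at x ∈ {-1, 0}; it meets the y-axis at y = 0 (among the integer gridlines).
Finally, fitting integer coefficients to these (and the overall shape) gives p.

x^2 - x*y - y^2 + x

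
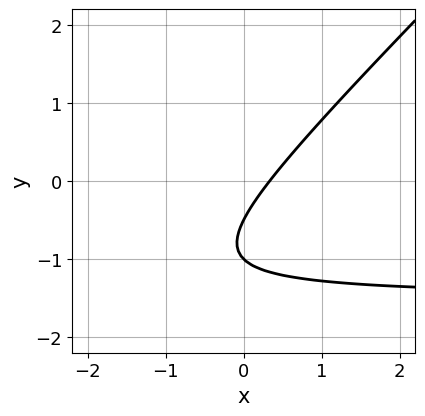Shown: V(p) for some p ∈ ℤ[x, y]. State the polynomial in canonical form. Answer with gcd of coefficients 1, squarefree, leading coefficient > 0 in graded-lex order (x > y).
2*x*y - 2*y^2 + 3*x - 3*y - 1

1. The degree is 2 — a generic line meets the curve in up to 2 points.
2. From the visible intercepts: it meets the y-axis at y = -1 (among the integer gridlines).
3. Putting this together gives p.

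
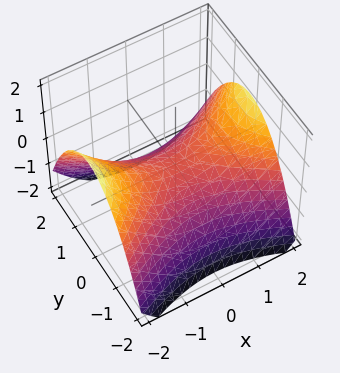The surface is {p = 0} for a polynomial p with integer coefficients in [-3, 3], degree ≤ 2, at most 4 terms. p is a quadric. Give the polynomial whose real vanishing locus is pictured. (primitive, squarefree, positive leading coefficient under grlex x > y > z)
1. The degree is 2 — a hyperbolic paraboloid; a quadric.
2. Symmetries: mirror symmetry x ↦ −x ⇒ only even powers of x; mirror symmetry y ↦ −y ⇒ only even powers of y.
3. From the visible intercepts: one y-axis crossing is at y = 0; it meets the z-axis at z = 0 (among the integer gridlines); it crosses the x-axis at the gridline x = 0.
4. The integer polynomial consistent with all of this is the stated p.

x^2 - 2*y^2 - 3*z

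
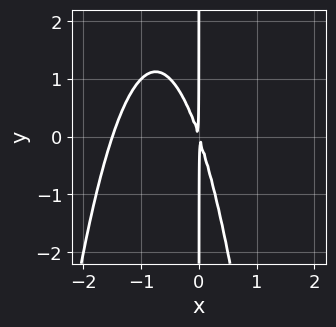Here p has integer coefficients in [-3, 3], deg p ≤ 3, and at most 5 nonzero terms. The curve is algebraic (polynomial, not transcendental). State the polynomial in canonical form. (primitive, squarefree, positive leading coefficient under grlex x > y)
(a) deg p = 3.
(b) Checking where it meets the axes: every point of the y-axis in the box is on the curve.
(c) These observations pin down the coefficients.

2*x^3 + 3*x^2 + x*y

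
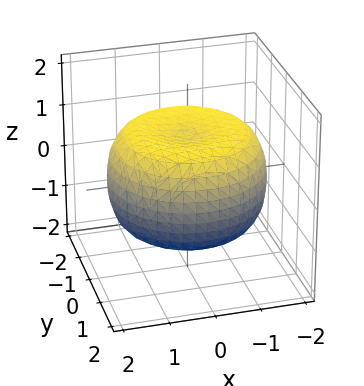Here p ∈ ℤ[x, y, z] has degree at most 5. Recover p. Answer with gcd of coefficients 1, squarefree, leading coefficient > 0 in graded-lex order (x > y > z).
x^4 + 2*x^2*y^2 + y^4 - 2*x^2 - 2*y^2 + 3*z^2 - 3

(a) The degree is 4 — the shape is more complex than any degree-3 surface.
(b) Symmetries: rotational symmetry about the z-axis ⇒ p depends on x, y only through x² + y².
(c) Checking where it meets the axes: a circular section at z = -1 has radius between 1 and 2; among the integer gridlines, it crosses the z-axis at z ∈ {-1, 1}.
(d) Fitting integer coefficients to these (and the overall shape) gives p.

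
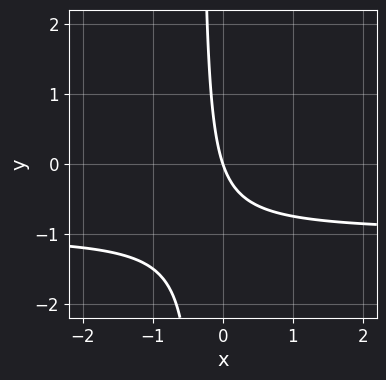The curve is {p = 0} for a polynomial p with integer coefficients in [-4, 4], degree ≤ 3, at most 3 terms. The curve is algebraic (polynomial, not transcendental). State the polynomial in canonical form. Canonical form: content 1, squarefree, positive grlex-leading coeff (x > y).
1. The degree is 2 — a generic line meets the curve in up to 2 points.
2. From the axis intercepts and sections: it meets the y-axis at y = 0 (among the integer gridlines); it meets the x-axis at x = 0 (among the integer gridlines).
3. The integer polynomial consistent with all of this is the stated p.

3*x*y + 3*x + y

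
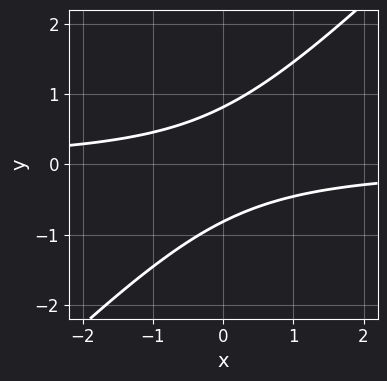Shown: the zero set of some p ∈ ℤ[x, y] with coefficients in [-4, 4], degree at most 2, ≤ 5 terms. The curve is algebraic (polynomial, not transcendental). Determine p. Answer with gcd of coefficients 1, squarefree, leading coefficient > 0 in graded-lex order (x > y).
3*x*y - 3*y^2 + 2

First, degree: no degree-1 curve has this shape, so deg p = 2.
Next, reading off the gridlines: it misses every integer gridline on the x-axis.
Finally, putting this together gives p.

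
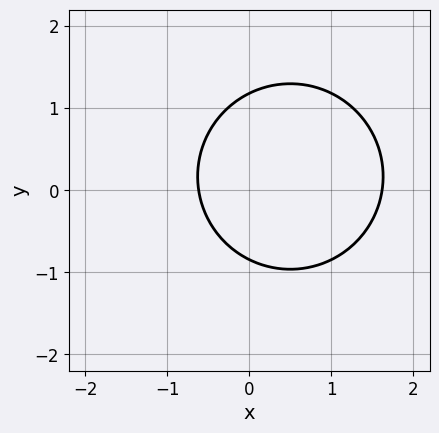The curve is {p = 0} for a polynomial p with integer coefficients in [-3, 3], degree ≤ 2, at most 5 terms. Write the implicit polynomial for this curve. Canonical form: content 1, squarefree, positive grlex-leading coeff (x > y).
3*x^2 + 3*y^2 - 3*x - y - 3

Degree: no degree-1 curve has this shape, so deg p = 2.
Putting this together gives p.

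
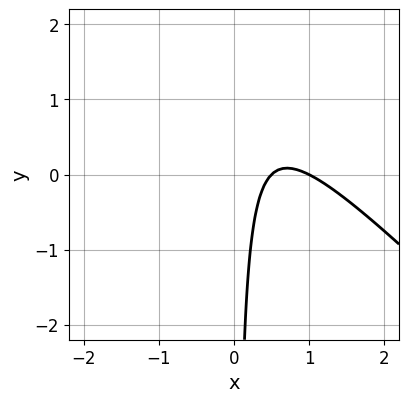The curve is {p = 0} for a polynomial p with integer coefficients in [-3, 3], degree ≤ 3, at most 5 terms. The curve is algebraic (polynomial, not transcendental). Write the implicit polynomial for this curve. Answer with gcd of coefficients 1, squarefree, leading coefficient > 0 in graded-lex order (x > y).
2*x^2 + 2*x*y - 3*x + 1

Degree: a generic line meets the curve in up to 2 points, so deg p = 2.
Observable constraints: no y-intercept at any integer in the box; it meets the x-axis at x = 1 (among the integer gridlines).
Together with the visible shape, these determine p as stated.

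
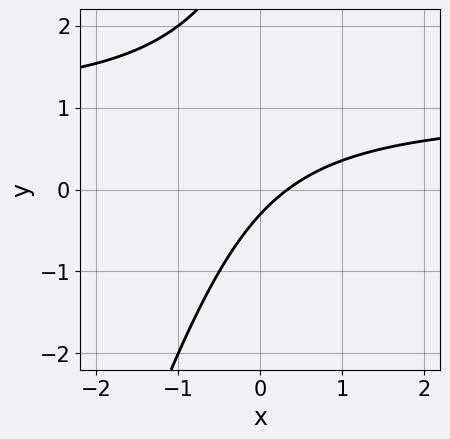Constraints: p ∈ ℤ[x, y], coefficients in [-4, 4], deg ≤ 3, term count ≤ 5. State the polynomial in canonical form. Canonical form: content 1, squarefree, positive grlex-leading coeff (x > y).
First, degree: a generic line meets the curve in up to 2 points, so deg p = 2.
Finally, putting this together gives p.

3*x*y - y^2 - 3*x + 3*y + 1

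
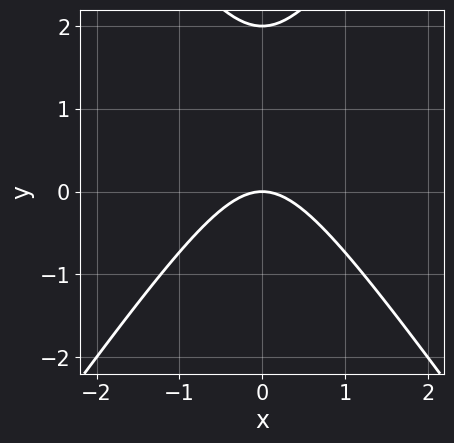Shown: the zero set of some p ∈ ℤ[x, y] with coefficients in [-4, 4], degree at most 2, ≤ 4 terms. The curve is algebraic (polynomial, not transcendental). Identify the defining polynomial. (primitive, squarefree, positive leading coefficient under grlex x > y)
1. Degree: no degree-1 curve has this shape, so deg p = 2.
2. Symmetries: mirror symmetry x ↦ −x ⇒ only even powers of x.
3. Against the integer gridlines: among the integer gridlines, it crosses the y-axis at y ∈ {0, 2}; it meets the x-axis at x = 0 (among the integer gridlines).
4. The integer polynomial consistent with all of this is the stated p.

2*x^2 - y^2 + 2*y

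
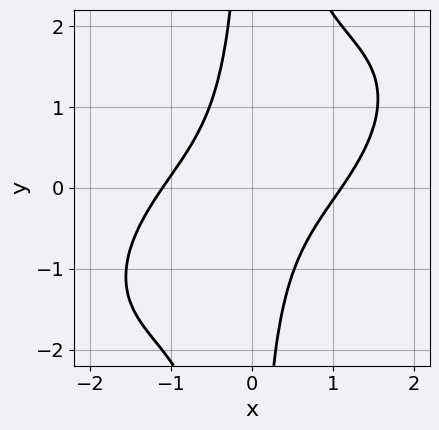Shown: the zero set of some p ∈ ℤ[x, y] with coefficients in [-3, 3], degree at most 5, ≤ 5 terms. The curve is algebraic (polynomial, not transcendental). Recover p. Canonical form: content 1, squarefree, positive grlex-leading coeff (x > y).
deg p = 4. No degree-3 curve has this shape.
From the visible intercepts: no y-intercept at any integer in the box.
Fitting integer coefficients to these (and the overall shape) gives p.

2*x^4 - 3*x^3*y + 3*x^2*y^2 - 3*x*y - 3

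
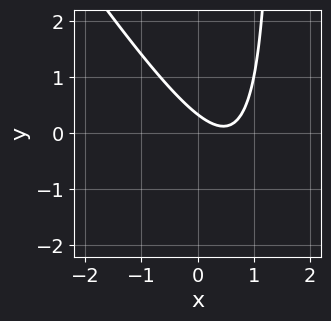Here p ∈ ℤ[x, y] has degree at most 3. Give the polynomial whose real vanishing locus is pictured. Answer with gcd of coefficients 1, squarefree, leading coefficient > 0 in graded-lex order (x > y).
3*x^2 + 2*x*y - 3*x - 3*y + 1

(a) Degree: a generic line meets the curve in up to 2 points, so deg p = 2.
(b) From the visible intercepts: the curve avoids every integer x-axis point in the box.
(c) Putting this together gives p.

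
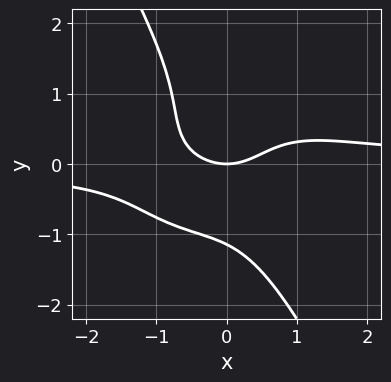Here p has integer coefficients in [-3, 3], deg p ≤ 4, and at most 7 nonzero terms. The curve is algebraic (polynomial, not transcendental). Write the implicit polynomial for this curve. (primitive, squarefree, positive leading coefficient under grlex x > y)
1. The degree is 4 — a generic line meets the curve in up to 4 points.
2. Against the integer gridlines: it crosses the y-axis at the gridline y = 0; it meets the x-axis at x = 0 (among the integer gridlines).
3. Assembling these constraints gives the stated polynomial.

3*x^3*y + 3*x*y^3 + 2*y^4 - 2*x^2 + 3*y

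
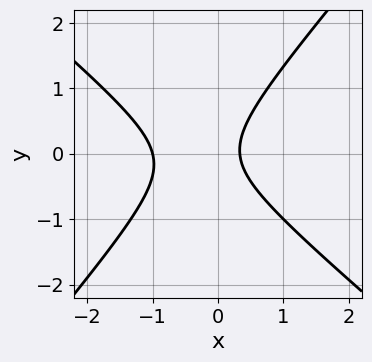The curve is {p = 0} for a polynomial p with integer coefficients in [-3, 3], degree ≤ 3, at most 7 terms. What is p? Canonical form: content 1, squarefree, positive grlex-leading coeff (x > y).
3*x^2 + x*y - 3*y^2 + 2*x - 1

Degree: no degree-1 curve has this shape, so deg p = 2.
Checking where it meets the axes: it crosses the x-axis at the gridline x = -1; it misses every integer gridline on the y-axis.
Together with the visible shape, these determine p as stated.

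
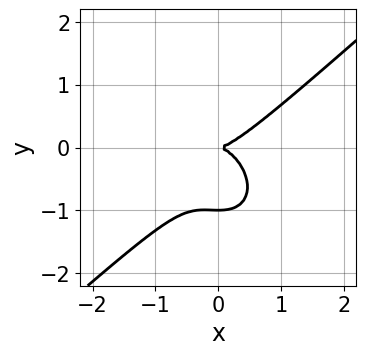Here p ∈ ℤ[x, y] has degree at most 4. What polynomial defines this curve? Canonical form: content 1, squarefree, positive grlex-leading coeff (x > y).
3*x^3 - x^2*y - 3*y^3 - 3*y^2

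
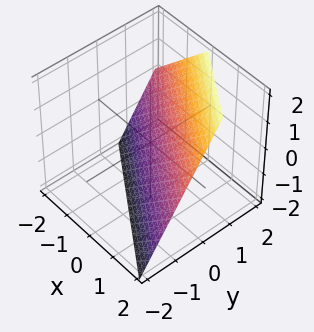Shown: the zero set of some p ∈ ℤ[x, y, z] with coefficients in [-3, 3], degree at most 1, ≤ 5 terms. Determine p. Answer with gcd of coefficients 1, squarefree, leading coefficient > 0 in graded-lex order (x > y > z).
2*x + 3*y - 2*z - 2

1. The degree is 1 — every cross-section is a straight line — this is a plane.
2. Observable constraints: it meets the x-axis at x = 1 (among the integer gridlines); it crosses the z-axis at the gridline z = -1.
3. Matching integer coefficients to the picture gives p.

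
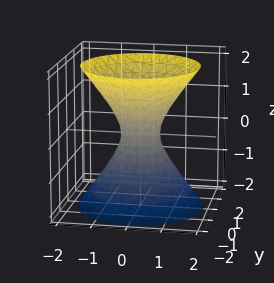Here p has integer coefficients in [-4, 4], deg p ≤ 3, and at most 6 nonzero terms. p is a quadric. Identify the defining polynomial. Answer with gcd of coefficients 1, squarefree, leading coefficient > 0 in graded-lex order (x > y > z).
First, the degree is 2 — an hourglass — one-sheet hyperboloid; a quadric.
Next, symmetries: rotational symmetry about the z-axis ⇒ p depends on x, y only through x² + y²; the z ↦ −z reflection is a symmetry, so z appears only in even powers.
Next, against the integer gridlines: no z-intercept at any integer in the box; a circular section at z = 1 has radius exactly 1.
Finally, these observations pin down the coefficients.

3*x^2 + 3*y^2 - 2*z^2 - 1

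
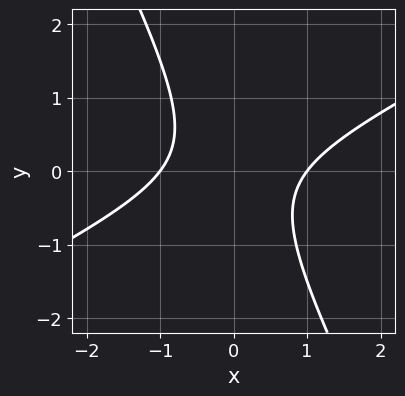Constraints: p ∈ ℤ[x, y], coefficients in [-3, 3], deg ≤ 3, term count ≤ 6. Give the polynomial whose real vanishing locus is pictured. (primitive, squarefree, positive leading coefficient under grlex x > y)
First, deg p = 2.
Next, reading off the gridlines: the x-axis gridline crossings are at x ∈ {-1, 1}; it misses every integer gridline on the y-axis.
Finally, these observations pin down the coefficients.

2*x^2 - 3*x*y - 2*y^2 - 2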